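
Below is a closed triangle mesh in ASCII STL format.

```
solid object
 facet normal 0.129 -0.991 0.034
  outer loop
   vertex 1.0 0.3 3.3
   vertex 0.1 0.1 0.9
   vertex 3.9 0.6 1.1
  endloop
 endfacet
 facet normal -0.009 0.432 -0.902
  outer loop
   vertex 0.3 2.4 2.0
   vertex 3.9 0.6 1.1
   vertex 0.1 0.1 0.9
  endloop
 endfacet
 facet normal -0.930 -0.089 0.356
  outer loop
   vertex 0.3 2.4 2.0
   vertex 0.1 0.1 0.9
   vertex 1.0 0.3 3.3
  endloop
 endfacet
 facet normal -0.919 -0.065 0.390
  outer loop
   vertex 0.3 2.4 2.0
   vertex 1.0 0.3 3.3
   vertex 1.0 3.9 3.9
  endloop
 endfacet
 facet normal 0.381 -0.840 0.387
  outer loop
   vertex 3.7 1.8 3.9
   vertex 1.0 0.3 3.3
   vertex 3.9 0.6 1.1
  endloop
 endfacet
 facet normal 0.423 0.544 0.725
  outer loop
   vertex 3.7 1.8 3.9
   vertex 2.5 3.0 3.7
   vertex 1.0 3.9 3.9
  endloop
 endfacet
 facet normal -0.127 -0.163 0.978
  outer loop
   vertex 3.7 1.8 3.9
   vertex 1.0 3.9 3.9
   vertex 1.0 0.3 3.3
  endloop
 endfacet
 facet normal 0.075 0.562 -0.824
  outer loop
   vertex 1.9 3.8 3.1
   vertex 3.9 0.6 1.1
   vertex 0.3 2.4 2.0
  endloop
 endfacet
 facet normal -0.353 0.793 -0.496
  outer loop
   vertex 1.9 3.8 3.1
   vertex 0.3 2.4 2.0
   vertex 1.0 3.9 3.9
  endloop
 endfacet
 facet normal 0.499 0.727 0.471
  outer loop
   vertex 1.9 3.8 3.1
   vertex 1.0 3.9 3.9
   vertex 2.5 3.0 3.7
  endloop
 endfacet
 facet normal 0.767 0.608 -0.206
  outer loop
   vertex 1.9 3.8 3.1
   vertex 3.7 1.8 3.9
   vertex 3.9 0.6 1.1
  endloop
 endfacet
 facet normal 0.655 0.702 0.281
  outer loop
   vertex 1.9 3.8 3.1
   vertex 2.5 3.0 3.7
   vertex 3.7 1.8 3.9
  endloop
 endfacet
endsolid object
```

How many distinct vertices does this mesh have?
8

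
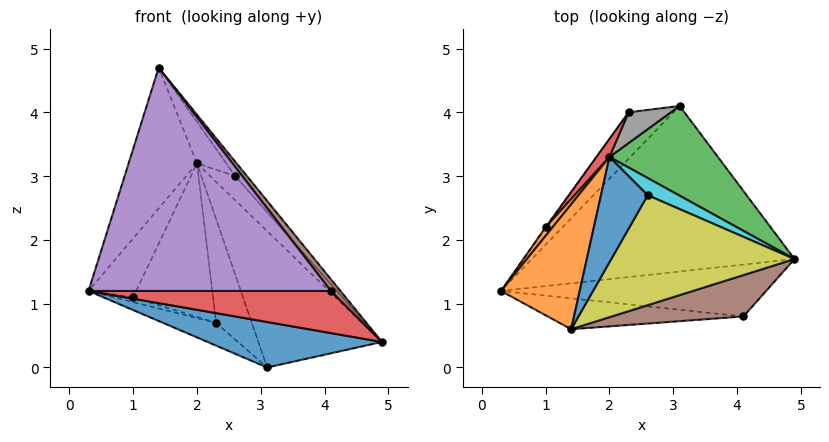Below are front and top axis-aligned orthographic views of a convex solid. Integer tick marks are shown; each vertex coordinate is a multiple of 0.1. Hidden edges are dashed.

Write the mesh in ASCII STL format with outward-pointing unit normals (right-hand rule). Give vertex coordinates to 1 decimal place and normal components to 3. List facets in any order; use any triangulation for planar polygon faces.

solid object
 facet normal -0.138 -0.262 -0.955
  outer loop
   vertex 3.1 4.1 0.0
   vertex 4.9 1.7 0.4
   vertex 0.3 1.2 1.2
  endloop
 endfacet
 facet normal -0.863 0.378 0.336
  outer loop
   vertex 2.0 3.3 3.2
   vertex 0.3 1.2 1.2
   vertex 1.4 0.6 4.7
  endloop
 endfacet
 facet normal 0.704 0.593 0.390
  outer loop
   vertex 2.0 3.3 3.2
   vertex 4.9 1.7 0.4
   vertex 3.1 4.1 0.0
  endloop
 endfacet
 facet normal -0.066 -0.629 -0.774
  outer loop
   vertex 4.1 0.8 1.2
   vertex 0.3 1.2 1.2
   vertex 4.9 1.7 0.4
  endloop
 endfacet
 facet normal -0.104 -0.985 -0.136
  outer loop
   vertex 4.1 0.8 1.2
   vertex 1.4 0.6 4.7
   vertex 0.3 1.2 1.2
  endloop
 endfacet
 facet normal 0.785 -0.168 0.596
  outer loop
   vertex 4.1 0.8 1.2
   vertex 4.9 1.7 0.4
   vertex 1.4 0.6 4.7
  endloop
 endfacet
 facet normal -0.644 0.337 -0.687
  outer loop
   vertex 2.3 4.0 0.7
   vertex 3.1 4.1 0.0
   vertex 0.3 1.2 1.2
  endloop
 endfacet
 facet normal 0.128 0.951 0.282
  outer loop
   vertex 2.3 4.0 0.7
   vertex 2.0 3.3 3.2
   vertex 3.1 4.1 0.0
  endloop
 endfacet
 facet normal 0.762 0.084 0.642
  outer loop
   vertex 2.6 2.7 3.0
   vertex 1.4 0.6 4.7
   vertex 4.9 1.7 0.4
  endloop
 endfacet
 facet normal 0.710 0.574 0.407
  outer loop
   vertex 2.6 2.7 3.0
   vertex 4.9 1.7 0.4
   vertex 2.0 3.3 3.2
  endloop
 endfacet
 facet normal 0.560 0.304 0.771
  outer loop
   vertex 2.6 2.7 3.0
   vertex 2.0 3.3 3.2
   vertex 1.4 0.6 4.7
  endloop
 endfacet
 facet normal -0.812 0.577 0.085
  outer loop
   vertex 1.0 2.2 1.1
   vertex 0.3 1.2 1.2
   vertex 2.0 3.3 3.2
  endloop
 endfacet
 facet normal -0.817 0.557 -0.149
  outer loop
   vertex 1.0 2.2 1.1
   vertex 2.3 4.0 0.7
   vertex 0.3 1.2 1.2
  endloop
 endfacet
 facet normal -0.801 0.594 0.070
  outer loop
   vertex 1.0 2.2 1.1
   vertex 2.0 3.3 3.2
   vertex 2.3 4.0 0.7
  endloop
 endfacet
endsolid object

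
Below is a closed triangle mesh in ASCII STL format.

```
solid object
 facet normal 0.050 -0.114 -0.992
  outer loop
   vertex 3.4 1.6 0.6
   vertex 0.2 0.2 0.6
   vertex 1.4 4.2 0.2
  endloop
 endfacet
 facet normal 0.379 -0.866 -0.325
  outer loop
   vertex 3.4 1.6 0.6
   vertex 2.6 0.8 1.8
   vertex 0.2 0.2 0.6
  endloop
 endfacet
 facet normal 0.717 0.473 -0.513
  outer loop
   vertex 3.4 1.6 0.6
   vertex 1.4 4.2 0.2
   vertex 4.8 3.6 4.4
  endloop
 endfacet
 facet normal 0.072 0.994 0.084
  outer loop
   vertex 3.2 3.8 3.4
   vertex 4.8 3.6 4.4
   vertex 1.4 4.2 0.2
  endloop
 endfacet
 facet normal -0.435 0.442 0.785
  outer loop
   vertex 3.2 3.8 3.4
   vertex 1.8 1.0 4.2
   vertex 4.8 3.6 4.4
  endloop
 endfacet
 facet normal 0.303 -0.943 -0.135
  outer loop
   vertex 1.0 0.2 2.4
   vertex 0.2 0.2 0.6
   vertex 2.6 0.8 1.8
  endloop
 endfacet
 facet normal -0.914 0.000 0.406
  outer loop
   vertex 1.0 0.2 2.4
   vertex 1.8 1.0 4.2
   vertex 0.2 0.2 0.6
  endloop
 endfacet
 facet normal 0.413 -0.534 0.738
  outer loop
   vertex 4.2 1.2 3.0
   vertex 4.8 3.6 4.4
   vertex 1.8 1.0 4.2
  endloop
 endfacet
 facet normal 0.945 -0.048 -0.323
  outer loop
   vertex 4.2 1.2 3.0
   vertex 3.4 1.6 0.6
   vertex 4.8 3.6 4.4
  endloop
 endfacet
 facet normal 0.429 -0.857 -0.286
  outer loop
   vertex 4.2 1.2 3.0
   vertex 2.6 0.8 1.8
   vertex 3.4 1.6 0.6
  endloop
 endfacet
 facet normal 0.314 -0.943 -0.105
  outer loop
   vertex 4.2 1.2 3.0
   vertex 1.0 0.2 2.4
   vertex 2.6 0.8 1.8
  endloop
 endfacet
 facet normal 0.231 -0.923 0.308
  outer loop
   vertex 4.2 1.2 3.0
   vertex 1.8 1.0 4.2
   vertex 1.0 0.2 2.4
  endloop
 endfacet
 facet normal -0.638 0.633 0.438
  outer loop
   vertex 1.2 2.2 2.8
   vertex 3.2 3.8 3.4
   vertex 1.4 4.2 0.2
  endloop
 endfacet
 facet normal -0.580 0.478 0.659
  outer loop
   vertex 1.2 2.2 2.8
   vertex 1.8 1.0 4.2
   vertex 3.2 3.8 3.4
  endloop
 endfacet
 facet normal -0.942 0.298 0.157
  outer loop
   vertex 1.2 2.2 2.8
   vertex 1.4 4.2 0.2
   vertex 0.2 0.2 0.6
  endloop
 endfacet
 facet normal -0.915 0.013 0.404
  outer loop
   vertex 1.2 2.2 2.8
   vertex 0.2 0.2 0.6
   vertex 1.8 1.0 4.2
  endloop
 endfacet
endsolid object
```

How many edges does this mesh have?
24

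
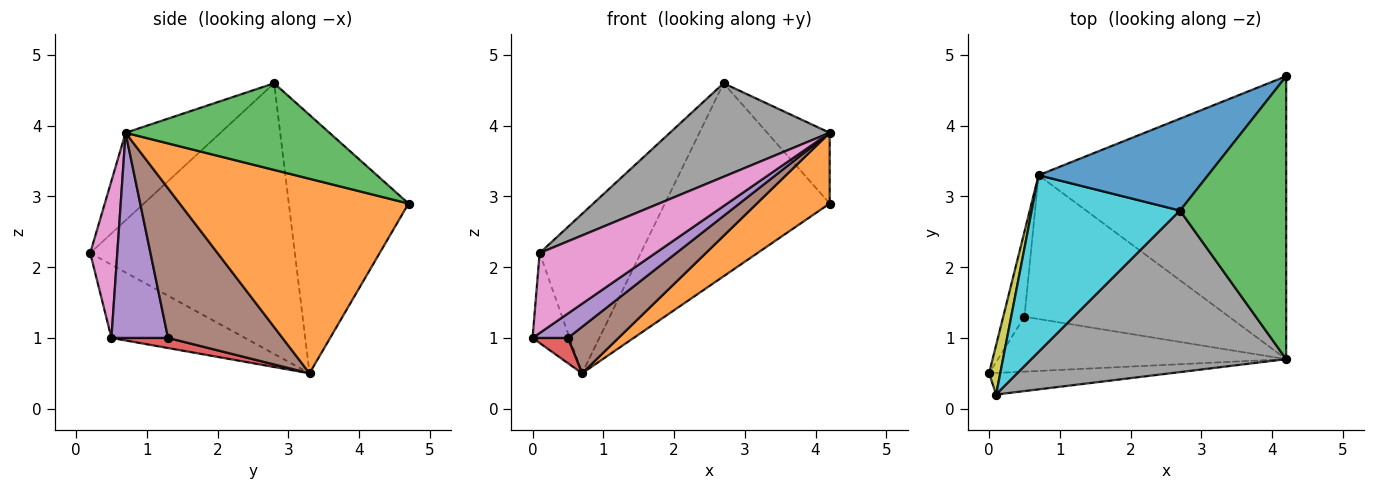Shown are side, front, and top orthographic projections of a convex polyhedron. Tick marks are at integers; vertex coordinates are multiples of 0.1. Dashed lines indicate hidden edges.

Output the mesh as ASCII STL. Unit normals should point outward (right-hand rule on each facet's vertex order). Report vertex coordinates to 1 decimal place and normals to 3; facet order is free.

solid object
 facet normal -0.549 0.755 0.360
  outer loop
   vertex 2.7 2.8 4.6
   vertex 4.2 4.7 2.9
   vertex 0.7 3.3 0.5
  endloop
 endfacet
 facet normal 0.606 -0.193 -0.772
  outer loop
   vertex 4.2 0.7 3.9
   vertex 0.7 3.3 0.5
   vertex 4.2 4.7 2.9
  endloop
 endfacet
 facet normal 0.621 0.190 0.760
  outer loop
   vertex 4.2 0.7 3.9
   vertex 4.2 4.7 2.9
   vertex 2.7 2.8 4.6
  endloop
 endfacet
 facet normal 0.415 -0.260 -0.872
  outer loop
   vertex 0.5 1.3 1.0
   vertex 0.0 0.5 1.0
   vertex 0.7 3.3 0.5
  endloop
 endfacet
 facet normal 0.545 -0.341 -0.766
  outer loop
   vertex 0.5 1.3 1.0
   vertex 4.2 0.7 3.9
   vertex 0.0 0.5 1.0
  endloop
 endfacet
 facet normal 0.571 -0.252 -0.781
  outer loop
   vertex 0.5 1.3 1.0
   vertex 0.7 3.3 0.5
   vertex 4.2 0.7 3.9
  endloop
 endfacet
 facet normal 0.220 -0.942 -0.254
  outer loop
   vertex 0.1 0.2 2.2
   vertex 0.0 0.5 1.0
   vertex 4.2 0.7 3.9
  endloop
 endfacet
 facet normal -0.285 -0.480 0.829
  outer loop
   vertex 0.1 0.2 2.2
   vertex 4.2 0.7 3.9
   vertex 2.7 2.8 4.6
  endloop
 endfacet
 facet normal -0.953 0.264 0.146
  outer loop
   vertex 0.1 0.2 2.2
   vertex 0.7 3.3 0.5
   vertex 0.0 0.5 1.0
  endloop
 endfacet
 facet normal -0.805 0.398 0.441
  outer loop
   vertex 0.1 0.2 2.2
   vertex 2.7 2.8 4.6
   vertex 0.7 3.3 0.5
  endloop
 endfacet
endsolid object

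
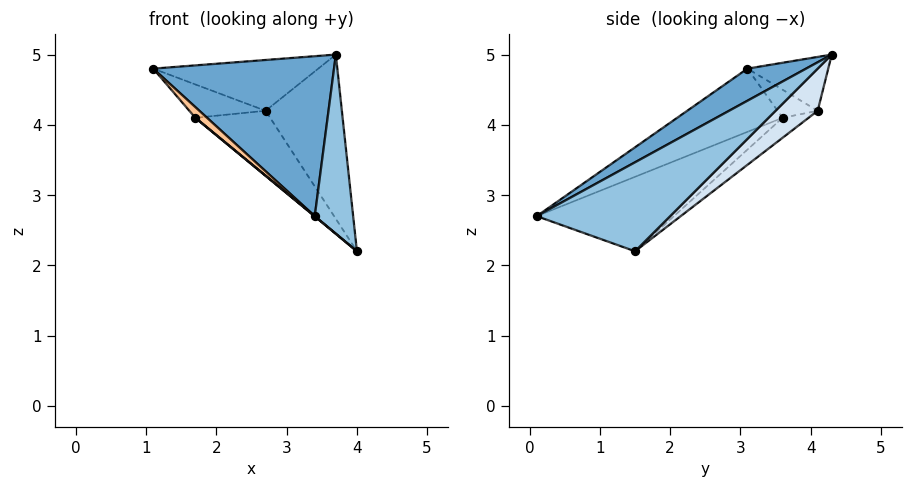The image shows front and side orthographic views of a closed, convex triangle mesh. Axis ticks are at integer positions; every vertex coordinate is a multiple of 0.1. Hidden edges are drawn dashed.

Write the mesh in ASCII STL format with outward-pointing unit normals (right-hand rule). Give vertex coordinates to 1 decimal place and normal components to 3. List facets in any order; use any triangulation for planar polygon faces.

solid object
 facet normal 0.157 -0.483 0.862
  outer loop
   vertex 3.4 0.1 2.7
   vertex 3.7 4.3 5.0
   vertex 1.1 3.1 4.8
  endloop
 endfacet
 facet normal 0.899 -0.258 0.355
  outer loop
   vertex 3.4 0.1 2.7
   vertex 4.0 1.5 2.2
   vertex 3.7 4.3 5.0
  endloop
 endfacet
 facet normal -0.418 0.854 0.309
  outer loop
   vertex 2.7 4.1 4.2
   vertex 1.1 3.1 4.8
   vertex 3.7 4.3 5.0
  endloop
 endfacet
 facet normal 0.373 0.676 -0.636
  outer loop
   vertex 2.7 4.1 4.2
   vertex 3.7 4.3 5.0
   vertex 4.0 1.5 2.2
  endloop
 endfacet
 facet normal -0.454 0.862 0.227
  outer loop
   vertex 1.7 3.6 4.1
   vertex 1.1 3.1 4.8
   vertex 2.7 4.1 4.2
  endloop
 endfacet
 facet normal -0.187 0.538 -0.822
  outer loop
   vertex 1.7 3.6 4.1
   vertex 2.7 4.1 4.2
   vertex 4.0 1.5 2.2
  endloop
 endfacet
 facet normal -0.728 -0.081 -0.681
  outer loop
   vertex 1.7 3.6 4.1
   vertex 3.4 0.1 2.7
   vertex 1.1 3.1 4.8
  endloop
 endfacet
 facet normal -0.638 -0.002 -0.770
  outer loop
   vertex 1.7 3.6 4.1
   vertex 4.0 1.5 2.2
   vertex 3.4 0.1 2.7
  endloop
 endfacet
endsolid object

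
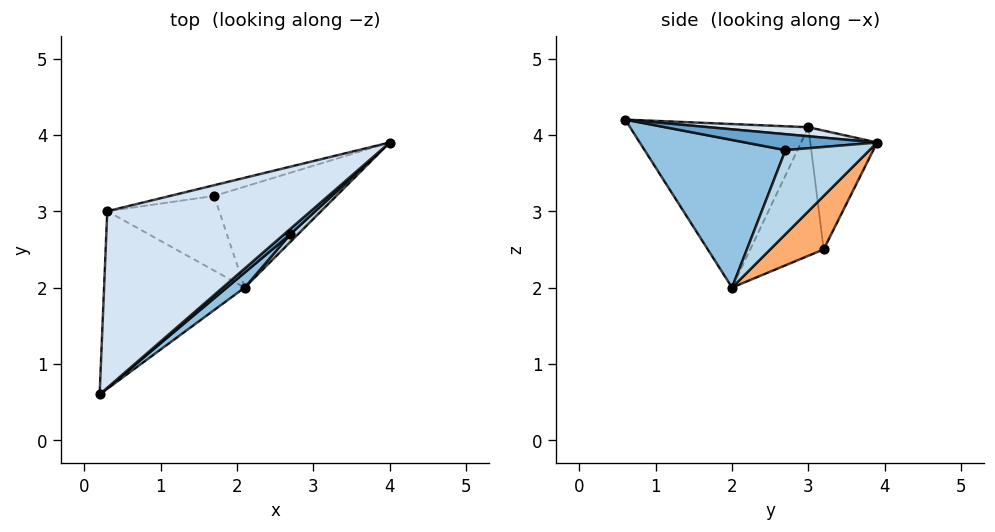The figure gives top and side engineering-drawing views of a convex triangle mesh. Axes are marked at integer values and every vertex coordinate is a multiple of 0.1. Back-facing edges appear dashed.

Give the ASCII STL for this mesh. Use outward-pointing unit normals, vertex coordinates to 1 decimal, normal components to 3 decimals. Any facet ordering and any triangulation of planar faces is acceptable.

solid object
 facet normal 0.646 -0.721 0.253
  outer loop
   vertex 2.7 2.7 3.8
   vertex 4.0 3.9 3.9
   vertex 0.2 0.6 4.2
  endloop
 endfacet
 facet normal 0.649 -0.757 0.078
  outer loop
   vertex 2.7 2.7 3.8
   vertex 0.2 0.6 4.2
   vertex 2.1 2.0 2.0
  endloop
 endfacet
 facet normal 0.674 -0.736 0.061
  outer loop
   vertex 2.7 2.7 3.8
   vertex 2.1 2.0 2.0
   vertex 4.0 3.9 3.9
  endloop
 endfacet
 facet normal 0.044 0.040 0.998
  outer loop
   vertex 0.3 3.0 4.1
   vertex 0.2 0.6 4.2
   vertex 4.0 3.9 3.9
  endloop
 endfacet
 facet normal -0.758 0.004 -0.652
  outer loop
   vertex 0.3 3.0 4.1
   vertex 2.1 2.0 2.0
   vertex 0.2 0.6 4.2
  endloop
 endfacet
 facet normal 0.356 0.458 -0.814
  outer loop
   vertex 1.7 3.2 2.5
   vertex 4.0 3.9 3.9
   vertex 2.1 2.0 2.0
  endloop
 endfacet
 facet normal -0.240 0.967 -0.089
  outer loop
   vertex 1.7 3.2 2.5
   vertex 0.3 3.0 4.1
   vertex 4.0 3.9 3.9
  endloop
 endfacet
 facet normal -0.754 0.022 -0.657
  outer loop
   vertex 1.7 3.2 2.5
   vertex 2.1 2.0 2.0
   vertex 0.3 3.0 4.1
  endloop
 endfacet
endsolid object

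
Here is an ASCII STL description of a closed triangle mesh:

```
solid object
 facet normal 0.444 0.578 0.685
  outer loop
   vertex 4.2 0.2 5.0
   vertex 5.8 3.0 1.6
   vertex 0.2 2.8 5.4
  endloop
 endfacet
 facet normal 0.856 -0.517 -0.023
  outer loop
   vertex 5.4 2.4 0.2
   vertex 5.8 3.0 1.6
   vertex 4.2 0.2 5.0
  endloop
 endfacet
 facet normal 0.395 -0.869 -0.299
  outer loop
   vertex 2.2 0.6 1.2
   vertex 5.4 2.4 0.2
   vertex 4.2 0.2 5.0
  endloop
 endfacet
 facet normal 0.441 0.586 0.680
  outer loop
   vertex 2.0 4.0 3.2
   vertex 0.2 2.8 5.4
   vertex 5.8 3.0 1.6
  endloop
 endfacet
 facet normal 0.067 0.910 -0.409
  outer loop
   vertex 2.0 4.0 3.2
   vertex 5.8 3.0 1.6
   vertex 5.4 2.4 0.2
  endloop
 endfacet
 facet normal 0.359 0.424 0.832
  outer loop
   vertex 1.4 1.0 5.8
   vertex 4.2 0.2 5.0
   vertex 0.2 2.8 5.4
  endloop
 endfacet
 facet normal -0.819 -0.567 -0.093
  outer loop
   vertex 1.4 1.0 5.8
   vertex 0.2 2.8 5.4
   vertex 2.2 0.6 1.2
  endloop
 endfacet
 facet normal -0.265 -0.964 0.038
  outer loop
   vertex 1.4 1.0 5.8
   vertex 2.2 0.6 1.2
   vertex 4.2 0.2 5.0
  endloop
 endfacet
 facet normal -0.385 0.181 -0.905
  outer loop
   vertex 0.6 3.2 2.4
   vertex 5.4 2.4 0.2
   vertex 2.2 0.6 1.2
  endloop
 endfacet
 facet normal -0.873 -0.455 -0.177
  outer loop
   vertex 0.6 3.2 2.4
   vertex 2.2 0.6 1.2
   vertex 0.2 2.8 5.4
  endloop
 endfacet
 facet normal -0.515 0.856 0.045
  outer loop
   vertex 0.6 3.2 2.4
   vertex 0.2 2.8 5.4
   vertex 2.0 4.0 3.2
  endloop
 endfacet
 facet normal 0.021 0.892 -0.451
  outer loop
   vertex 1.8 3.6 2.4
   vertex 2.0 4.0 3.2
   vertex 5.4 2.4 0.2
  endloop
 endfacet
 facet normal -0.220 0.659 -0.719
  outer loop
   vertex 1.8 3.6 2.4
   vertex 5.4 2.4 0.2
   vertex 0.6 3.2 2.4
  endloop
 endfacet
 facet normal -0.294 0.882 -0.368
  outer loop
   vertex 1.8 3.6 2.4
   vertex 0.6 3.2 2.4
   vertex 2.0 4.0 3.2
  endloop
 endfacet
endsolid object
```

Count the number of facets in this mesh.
14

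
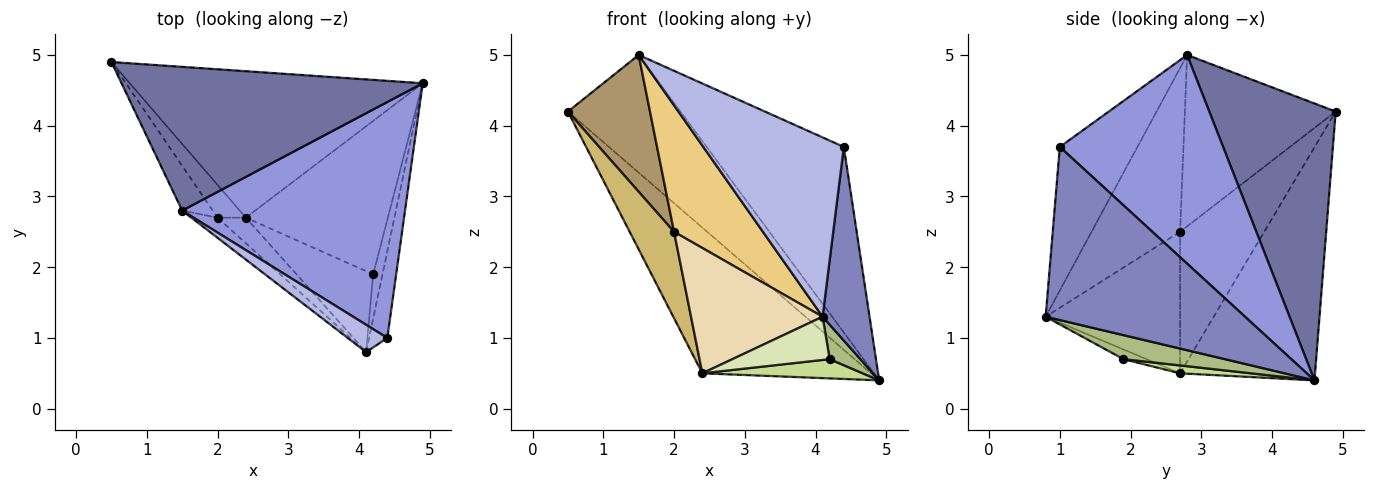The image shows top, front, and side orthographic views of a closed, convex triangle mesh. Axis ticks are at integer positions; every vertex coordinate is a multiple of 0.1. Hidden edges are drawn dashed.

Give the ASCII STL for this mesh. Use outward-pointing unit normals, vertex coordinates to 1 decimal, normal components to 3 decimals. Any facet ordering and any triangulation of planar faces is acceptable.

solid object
 facet normal 0.580 0.516 0.630
  outer loop
   vertex 1.5 2.8 5.0
   vertex 4.9 4.6 0.4
   vertex 0.5 4.9 4.2
  endloop
 endfacet
 facet normal 0.968 -0.228 -0.102
  outer loop
   vertex 4.4 1.0 3.7
   vertex 4.1 0.8 1.3
   vertex 4.9 4.6 0.4
  endloop
 endfacet
 facet normal 0.593 0.498 0.633
  outer loop
   vertex 4.4 1.0 3.7
   vertex 4.9 4.6 0.4
   vertex 1.5 2.8 5.0
  endloop
 endfacet
 facet normal -0.479 -0.868 0.132
  outer loop
   vertex 4.4 1.0 3.7
   vertex 1.5 2.8 5.0
   vertex 4.1 0.8 1.3
  endloop
 endfacet
 facet normal -0.491 0.614 -0.618
  outer loop
   vertex 2.4 2.7 0.5
   vertex 0.5 4.9 4.2
   vertex 4.9 4.6 0.4
  endloop
 endfacet
 facet normal 0.897 -0.271 -0.348
  outer loop
   vertex 4.2 1.9 0.7
   vertex 4.9 4.6 0.4
   vertex 4.1 0.8 1.3
  endloop
 endfacet
 facet normal 0.055 -0.124 -0.991
  outer loop
   vertex 4.2 1.9 0.7
   vertex 2.4 2.7 0.5
   vertex 4.9 4.6 0.4
  endloop
 endfacet
 facet normal -0.111 -0.468 -0.877
  outer loop
   vertex 4.2 1.9 0.7
   vertex 4.1 0.8 1.3
   vertex 2.4 2.7 0.5
  endloop
 endfacet
 facet normal -0.868 -0.472 -0.155
  outer loop
   vertex 2.0 2.7 2.5
   vertex 1.5 2.8 5.0
   vertex 0.5 4.9 4.2
  endloop
 endfacet
 facet normal -0.871 -0.459 -0.174
  outer loop
   vertex 2.0 2.7 2.5
   vertex 0.5 4.9 4.2
   vertex 2.4 2.7 0.5
  endloop
 endfacet
 facet normal -0.701 -0.704 -0.112
  outer loop
   vertex 2.0 2.7 2.5
   vertex 4.1 0.8 1.3
   vertex 1.5 2.8 5.0
  endloop
 endfacet
 facet normal -0.707 -0.693 -0.141
  outer loop
   vertex 2.0 2.7 2.5
   vertex 2.4 2.7 0.5
   vertex 4.1 0.8 1.3
  endloop
 endfacet
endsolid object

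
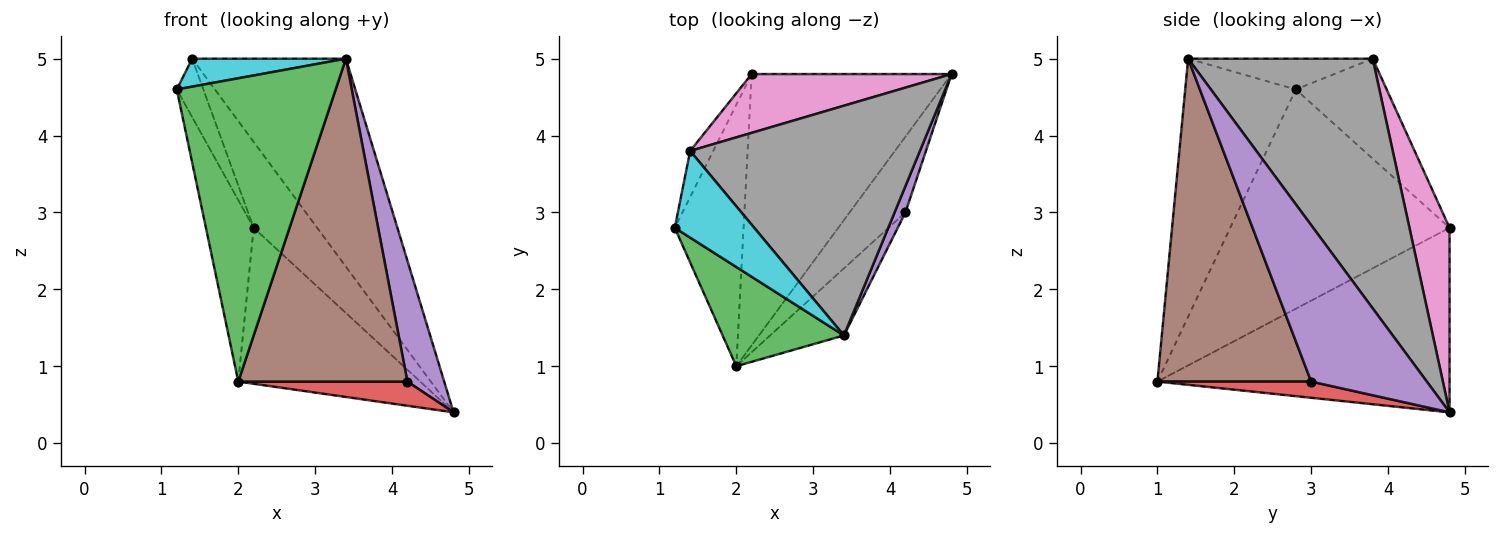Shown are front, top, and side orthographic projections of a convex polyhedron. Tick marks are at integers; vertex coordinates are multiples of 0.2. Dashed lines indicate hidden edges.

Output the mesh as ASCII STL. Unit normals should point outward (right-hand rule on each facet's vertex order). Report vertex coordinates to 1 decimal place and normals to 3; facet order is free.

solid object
 facet normal -0.934 0.203 -0.293
  outer loop
   vertex 2.2 4.8 2.8
   vertex 2.0 1.0 0.8
   vertex 1.2 2.8 4.6
  endloop
 endfacet
 facet normal -0.625 0.389 -0.677
  outer loop
   vertex 2.2 4.8 2.8
   vertex 4.8 4.8 0.4
   vertex 2.0 1.0 0.8
  endloop
 endfacet
 facet normal -0.552 -0.793 0.259
  outer loop
   vertex 3.4 1.4 5.0
   vertex 1.2 2.8 4.6
   vertex 2.0 1.0 0.8
  endloop
 endfacet
 facet normal 0.266 -0.293 -0.918
  outer loop
   vertex 4.2 3.0 0.8
   vertex 2.0 1.0 0.8
   vertex 4.8 4.8 0.4
  endloop
 endfacet
 facet normal 0.951 -0.302 0.066
  outer loop
   vertex 4.2 3.0 0.8
   vertex 4.8 4.8 0.4
   vertex 3.4 1.4 5.0
  endloop
 endfacet
 facet normal 0.665 -0.731 -0.152
  outer loop
   vertex 4.2 3.0 0.8
   vertex 3.4 1.4 5.0
   vertex 2.0 1.0 0.8
  endloop
 endfacet
 facet normal 0.462 0.732 0.501
  outer loop
   vertex 1.4 3.8 5.0
   vertex 4.8 4.8 0.4
   vertex 2.2 4.8 2.8
  endloop
 endfacet
 facet normal 0.627 0.523 0.577
  outer loop
   vertex 1.4 3.8 5.0
   vertex 3.4 1.4 5.0
   vertex 4.8 4.8 0.4
  endloop
 endfacet
 facet normal -0.937 0.274 -0.216
  outer loop
   vertex 1.4 3.8 5.0
   vertex 2.2 4.8 2.8
   vertex 1.2 2.8 4.6
  endloop
 endfacet
 facet normal -0.346 -0.288 0.893
  outer loop
   vertex 1.4 3.8 5.0
   vertex 1.2 2.8 4.6
   vertex 3.4 1.4 5.0
  endloop
 endfacet
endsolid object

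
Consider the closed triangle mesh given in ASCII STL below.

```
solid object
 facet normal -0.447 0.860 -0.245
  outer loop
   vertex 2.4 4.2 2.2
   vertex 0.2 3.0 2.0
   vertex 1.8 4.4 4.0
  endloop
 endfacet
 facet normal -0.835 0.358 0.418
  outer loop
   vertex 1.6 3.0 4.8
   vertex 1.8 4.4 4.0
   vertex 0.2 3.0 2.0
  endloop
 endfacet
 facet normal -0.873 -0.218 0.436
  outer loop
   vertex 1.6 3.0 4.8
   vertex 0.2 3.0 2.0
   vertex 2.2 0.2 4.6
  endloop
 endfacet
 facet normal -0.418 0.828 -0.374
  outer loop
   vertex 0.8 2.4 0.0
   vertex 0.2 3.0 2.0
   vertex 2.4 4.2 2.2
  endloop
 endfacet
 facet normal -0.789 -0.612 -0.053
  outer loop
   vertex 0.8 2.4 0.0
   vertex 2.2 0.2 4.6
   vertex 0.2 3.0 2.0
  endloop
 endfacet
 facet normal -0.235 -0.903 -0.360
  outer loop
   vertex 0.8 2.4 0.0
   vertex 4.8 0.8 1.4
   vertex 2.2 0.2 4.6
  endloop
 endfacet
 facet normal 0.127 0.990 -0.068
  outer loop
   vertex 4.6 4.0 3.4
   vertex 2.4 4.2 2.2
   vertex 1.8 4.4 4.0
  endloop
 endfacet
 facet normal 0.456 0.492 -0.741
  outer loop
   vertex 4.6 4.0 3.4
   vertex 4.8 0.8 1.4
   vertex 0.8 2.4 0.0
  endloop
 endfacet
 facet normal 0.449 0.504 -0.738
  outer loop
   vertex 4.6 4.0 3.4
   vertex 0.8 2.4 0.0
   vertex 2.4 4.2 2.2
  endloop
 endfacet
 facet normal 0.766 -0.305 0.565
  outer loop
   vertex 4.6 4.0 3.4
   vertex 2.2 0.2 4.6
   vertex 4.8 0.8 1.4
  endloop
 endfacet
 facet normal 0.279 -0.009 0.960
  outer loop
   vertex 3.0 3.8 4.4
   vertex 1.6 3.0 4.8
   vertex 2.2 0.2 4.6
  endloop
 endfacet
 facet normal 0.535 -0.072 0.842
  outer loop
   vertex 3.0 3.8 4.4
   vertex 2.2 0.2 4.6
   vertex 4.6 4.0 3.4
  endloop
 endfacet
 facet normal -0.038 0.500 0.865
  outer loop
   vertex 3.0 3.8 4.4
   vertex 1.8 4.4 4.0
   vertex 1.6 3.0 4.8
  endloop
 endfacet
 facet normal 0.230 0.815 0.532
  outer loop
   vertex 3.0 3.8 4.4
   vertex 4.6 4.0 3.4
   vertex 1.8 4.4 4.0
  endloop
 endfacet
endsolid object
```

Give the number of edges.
21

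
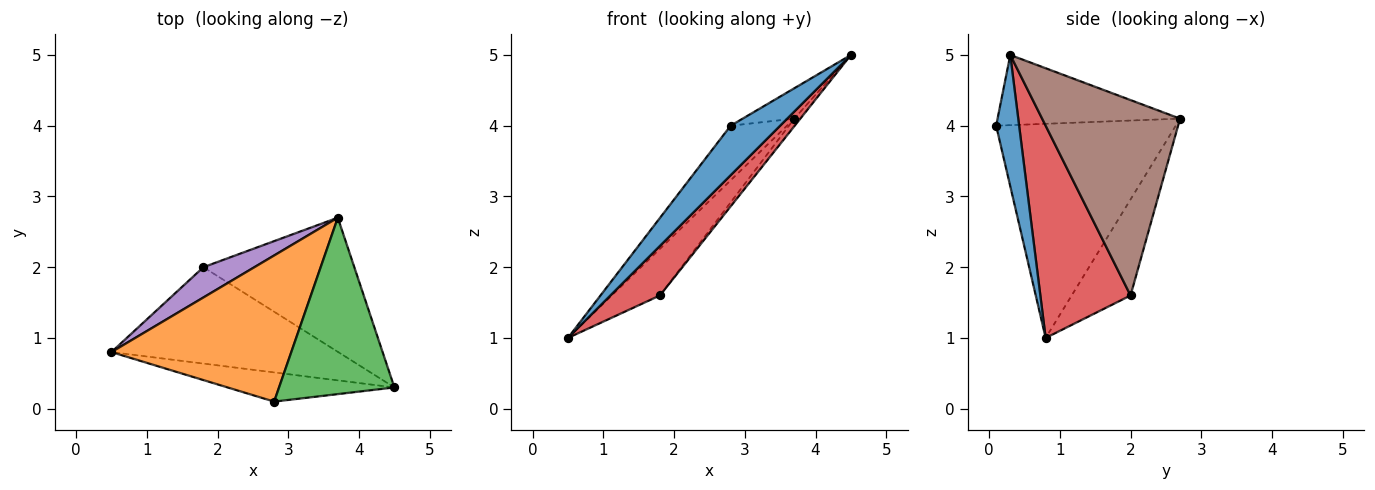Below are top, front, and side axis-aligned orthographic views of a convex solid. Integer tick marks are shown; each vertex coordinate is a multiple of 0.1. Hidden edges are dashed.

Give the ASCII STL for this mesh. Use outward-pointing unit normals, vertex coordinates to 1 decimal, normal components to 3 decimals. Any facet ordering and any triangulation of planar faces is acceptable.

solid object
 facet normal 0.371 -0.800 -0.471
  outer loop
   vertex 2.8 0.1 4.0
   vertex 0.5 0.8 1.0
   vertex 4.5 0.3 5.0
  endloop
 endfacet
 facet normal -0.745 0.234 0.625
  outer loop
   vertex 2.8 0.1 4.0
   vertex 3.7 2.7 4.1
   vertex 0.5 0.8 1.0
  endloop
 endfacet
 facet normal -0.514 0.146 0.845
  outer loop
   vertex 2.8 0.1 4.0
   vertex 4.5 0.3 5.0
   vertex 3.7 2.7 4.1
  endloop
 endfacet
 facet normal 0.640 -0.351 -0.684
  outer loop
   vertex 1.8 2.0 1.6
   vertex 4.5 0.3 5.0
   vertex 0.5 0.8 1.0
  endloop
 endfacet
 facet normal -0.716 0.586 0.380
  outer loop
   vertex 1.8 2.0 1.6
   vertex 0.5 0.8 1.0
   vertex 3.7 2.7 4.1
  endloop
 endfacet
 facet normal 0.791 0.035 -0.611
  outer loop
   vertex 1.8 2.0 1.6
   vertex 3.7 2.7 4.1
   vertex 4.5 0.3 5.0
  endloop
 endfacet
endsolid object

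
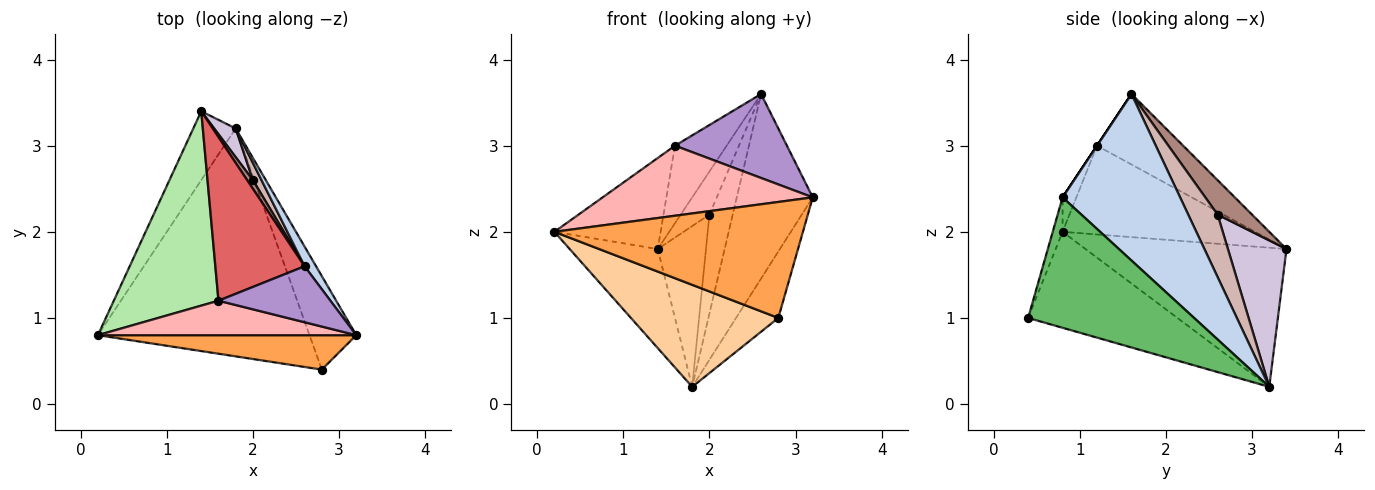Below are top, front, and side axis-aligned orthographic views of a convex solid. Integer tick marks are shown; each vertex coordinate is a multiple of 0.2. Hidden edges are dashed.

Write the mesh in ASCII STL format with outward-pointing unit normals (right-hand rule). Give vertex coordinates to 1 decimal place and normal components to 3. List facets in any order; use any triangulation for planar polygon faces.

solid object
 facet normal -0.882 0.387 -0.269
  outer loop
   vertex 1.8 3.2 0.2
   vertex 0.2 0.8 2.0
   vertex 1.4 3.4 1.8
  endloop
 endfacet
 facet normal 0.838 0.542 0.058
  outer loop
   vertex 2.6 1.6 3.6
   vertex 3.2 0.8 2.4
   vertex 1.8 3.2 0.2
  endloop
 endfacet
 facet normal -0.038 -0.958 0.285
  outer loop
   vertex 2.8 0.4 1.0
   vertex 3.2 0.8 2.4
   vertex 0.2 0.8 2.0
  endloop
 endfacet
 facet normal -0.382 -0.378 -0.843
  outer loop
   vertex 2.8 0.4 1.0
   vertex 0.2 0.8 2.0
   vertex 1.8 3.2 0.2
  endloop
 endfacet
 facet normal 0.915 0.233 -0.328
  outer loop
   vertex 2.8 0.4 1.0
   vertex 1.8 3.2 0.2
   vertex 3.2 0.8 2.4
  endloop
 endfacet
 facet normal -0.609 0.336 0.718
  outer loop
   vertex 1.6 1.2 3.0
   vertex 1.4 3.4 1.8
   vertex 0.2 0.8 2.0
  endloop
 endfacet
 facet normal -0.581 0.348 0.736
  outer loop
   vertex 1.6 1.2 3.0
   vertex 2.6 1.6 3.6
   vertex 1.4 3.4 1.8
  endloop
 endfacet
 facet normal -0.059 -0.896 0.441
  outer loop
   vertex 1.6 1.2 3.0
   vertex 0.2 0.8 2.0
   vertex 3.2 0.8 2.4
  endloop
 endfacet
 facet normal 0.000 -0.832 0.555
  outer loop
   vertex 1.6 1.2 3.0
   vertex 3.2 0.8 2.4
   vertex 2.6 1.6 3.6
  endloop
 endfacet
 facet normal 0.767 0.632 0.113
  outer loop
   vertex 2.0 2.6 2.2
   vertex 1.8 3.2 0.2
   vertex 1.4 3.4 1.8
  endloop
 endfacet
 facet normal 0.762 0.635 0.127
  outer loop
   vertex 2.0 2.6 2.2
   vertex 1.4 3.4 1.8
   vertex 2.6 1.6 3.6
  endloop
 endfacet
 facet normal 0.779 0.618 0.107
  outer loop
   vertex 2.0 2.6 2.2
   vertex 2.6 1.6 3.6
   vertex 1.8 3.2 0.2
  endloop
 endfacet
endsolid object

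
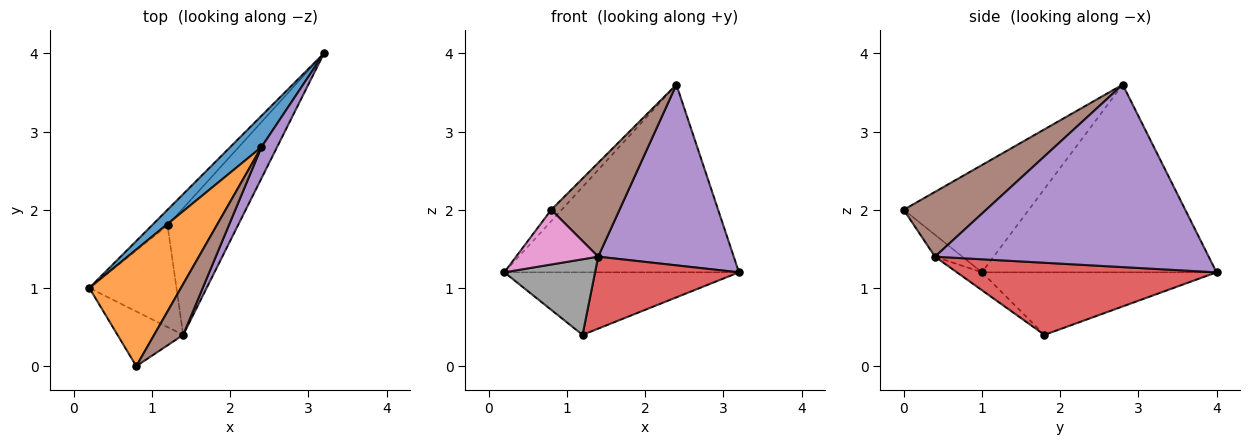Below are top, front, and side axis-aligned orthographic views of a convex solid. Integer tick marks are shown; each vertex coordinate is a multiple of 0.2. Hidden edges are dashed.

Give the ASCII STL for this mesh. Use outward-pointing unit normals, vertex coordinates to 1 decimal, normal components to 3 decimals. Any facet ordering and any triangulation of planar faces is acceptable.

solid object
 facet normal -0.702 0.702 0.117
  outer loop
   vertex 2.4 2.8 3.6
   vertex 3.2 4.0 1.2
   vertex 0.2 1.0 1.2
  endloop
 endfacet
 facet normal -0.759 0.063 0.648
  outer loop
   vertex 2.4 2.8 3.6
   vertex 0.2 1.0 1.2
   vertex 0.8 0.0 2.0
  endloop
 endfacet
 facet normal -0.696 0.696 -0.174
  outer loop
   vertex 1.2 1.8 0.4
   vertex 0.2 1.0 1.2
   vertex 3.2 4.0 1.2
  endloop
 endfacet
 facet normal 0.665 -0.369 -0.649
  outer loop
   vertex 1.4 0.4 1.4
   vertex 1.2 1.8 0.4
   vertex 3.2 4.0 1.2
  endloop
 endfacet
 facet normal 0.893 -0.442 0.077
  outer loop
   vertex 1.4 0.4 1.4
   vertex 3.2 4.0 1.2
   vertex 2.4 2.8 3.6
  endloop
 endfacet
 facet normal 0.728 -0.603 0.326
  outer loop
   vertex 1.4 0.4 1.4
   vertex 2.4 2.8 3.6
   vertex 0.8 0.0 2.0
  endloop
 endfacet
 facet normal -0.229 -0.688 -0.688
  outer loop
   vertex 1.4 0.4 1.4
   vertex 0.8 0.0 2.0
   vertex 0.2 1.0 1.2
  endloop
 endfacet
 facet normal -0.162 -0.589 -0.792
  outer loop
   vertex 1.4 0.4 1.4
   vertex 0.2 1.0 1.2
   vertex 1.2 1.8 0.4
  endloop
 endfacet
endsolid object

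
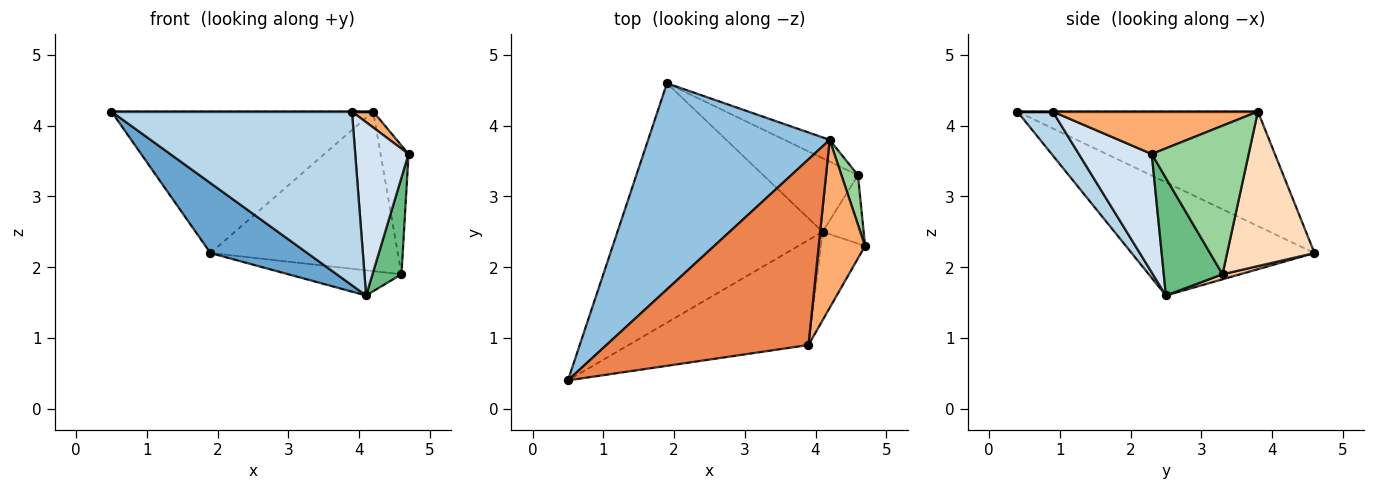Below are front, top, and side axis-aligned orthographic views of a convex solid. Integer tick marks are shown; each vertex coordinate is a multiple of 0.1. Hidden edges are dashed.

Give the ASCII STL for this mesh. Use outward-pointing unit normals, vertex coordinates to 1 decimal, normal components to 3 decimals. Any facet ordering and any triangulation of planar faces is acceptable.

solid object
 facet normal -0.468 -0.248 -0.848
  outer loop
   vertex 4.1 2.5 1.6
   vertex 0.5 0.4 4.2
   vertex 1.9 4.6 2.2
  endloop
 endfacet
 facet normal -0.461 0.502 0.731
  outer loop
   vertex 4.2 3.8 4.2
   vertex 1.9 4.6 2.2
   vertex 0.5 0.4 4.2
  endloop
 endfacet
 facet normal 0.125 -0.849 -0.513
  outer loop
   vertex 3.9 0.9 4.2
   vertex 0.5 0.4 4.2
   vertex 4.1 2.5 1.6
  endloop
 endfacet
 facet normal 0.773 -0.565 -0.288
  outer loop
   vertex 3.9 0.9 4.2
   vertex 4.1 2.5 1.6
   vertex 4.7 2.3 3.6
  endloop
 endfacet
 facet normal 0.000 0.000 1.000
  outer loop
   vertex 3.9 0.9 4.2
   vertex 4.2 3.8 4.2
   vertex 0.5 0.4 4.2
  endloop
 endfacet
 facet normal 0.674 -0.070 0.736
  outer loop
   vertex 3.9 0.9 4.2
   vertex 4.7 2.3 3.6
   vertex 4.2 3.8 4.2
  endloop
 endfacet
 facet normal 0.050 0.323 -0.945
  outer loop
   vertex 4.6 3.3 1.9
   vertex 4.1 2.5 1.6
   vertex 1.9 4.6 2.2
  endloop
 endfacet
 facet normal 0.419 0.899 -0.123
  outer loop
   vertex 4.6 3.3 1.9
   vertex 1.9 4.6 2.2
   vertex 4.2 3.8 4.2
  endloop
 endfacet
 facet normal 0.856 -0.423 -0.299
  outer loop
   vertex 4.6 3.3 1.9
   vertex 4.7 2.3 3.6
   vertex 4.1 2.5 1.6
  endloop
 endfacet
 facet normal 0.955 0.276 0.106
  outer loop
   vertex 4.6 3.3 1.9
   vertex 4.2 3.8 4.2
   vertex 4.7 2.3 3.6
  endloop
 endfacet
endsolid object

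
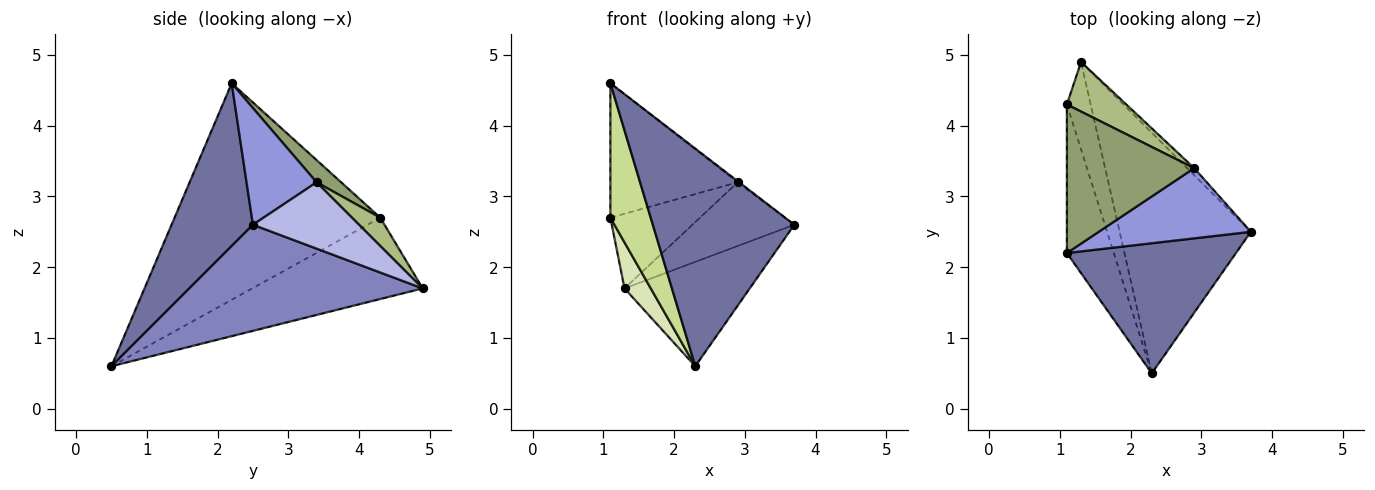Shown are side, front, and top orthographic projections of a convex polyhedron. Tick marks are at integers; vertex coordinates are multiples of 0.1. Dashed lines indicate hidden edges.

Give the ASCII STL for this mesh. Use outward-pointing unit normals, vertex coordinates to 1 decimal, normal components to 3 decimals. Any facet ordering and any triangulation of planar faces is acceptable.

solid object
 facet normal 0.443 -0.770 0.460
  outer loop
   vertex 2.3 0.5 0.6
   vertex 3.7 2.5 2.6
   vertex 1.1 2.2 4.6
  endloop
 endfacet
 facet normal 0.596 0.320 -0.737
  outer loop
   vertex 2.3 0.5 0.6
   vertex 1.3 4.9 1.7
   vertex 3.7 2.5 2.6
  endloop
 endfacet
 facet normal 0.609 0.012 0.793
  outer loop
   vertex 2.9 3.4 3.2
   vertex 1.1 2.2 4.6
   vertex 3.7 2.5 2.6
  endloop
 endfacet
 facet normal 0.719 0.690 -0.077
  outer loop
   vertex 2.9 3.4 3.2
   vertex 3.7 2.5 2.6
   vertex 1.3 4.9 1.7
  endloop
 endfacet
 facet normal 0.128 0.665 0.735
  outer loop
   vertex 1.1 4.3 2.7
   vertex 1.1 2.2 4.6
   vertex 2.9 3.4 3.2
  endloop
 endfacet
 facet normal 0.255 0.806 0.534
  outer loop
   vertex 1.1 4.3 2.7
   vertex 2.9 3.4 3.2
   vertex 1.3 4.9 1.7
  endloop
 endfacet
 facet normal -0.960 -0.188 -0.208
  outer loop
   vertex 1.1 4.3 2.7
   vertex 2.3 0.5 0.6
   vertex 1.1 2.2 4.6
  endloop
 endfacet
 facet normal -0.949 -0.146 -0.278
  outer loop
   vertex 1.1 4.3 2.7
   vertex 1.3 4.9 1.7
   vertex 2.3 0.5 0.6
  endloop
 endfacet
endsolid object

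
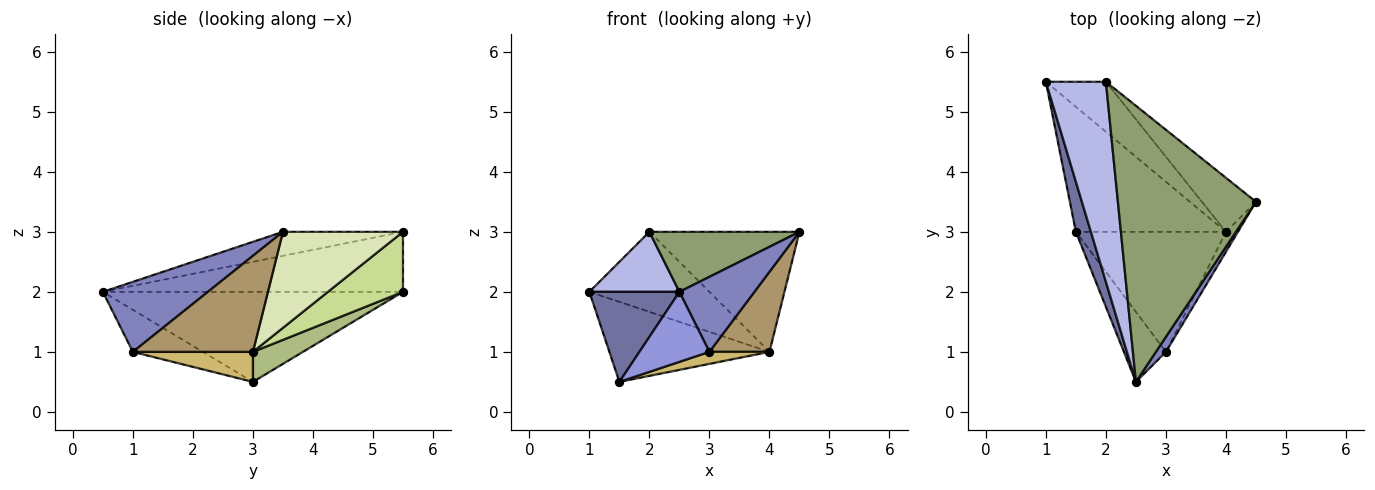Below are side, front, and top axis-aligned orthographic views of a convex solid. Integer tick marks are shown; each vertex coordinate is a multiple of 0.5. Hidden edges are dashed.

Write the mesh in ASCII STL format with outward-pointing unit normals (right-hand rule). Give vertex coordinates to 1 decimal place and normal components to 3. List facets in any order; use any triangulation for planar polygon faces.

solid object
 facet normal -0.946 -0.284 0.158
  outer loop
   vertex 1.5 3.0 0.5
   vertex 2.5 0.5 2.0
   vertex 1.0 5.5 2.0
  endloop
 endfacet
 facet normal 0.808 -0.577 0.115
  outer loop
   vertex 3.0 1.0 1.0
   vertex 4.5 3.5 3.0
   vertex 2.5 0.5 2.0
  endloop
 endfacet
 facet normal -0.577 -0.577 -0.577
  outer loop
   vertex 3.0 1.0 1.0
   vertex 2.5 0.5 2.0
   vertex 1.5 3.0 0.5
  endloop
 endfacet
 facet normal -0.692 -0.208 0.692
  outer loop
   vertex 2.0 5.5 3.0
   vertex 1.0 5.5 2.0
   vertex 2.5 0.5 2.0
  endloop
 endfacet
 facet normal -0.168 -0.209 0.963
  outer loop
   vertex 2.0 5.5 3.0
   vertex 2.5 0.5 2.0
   vertex 4.5 3.5 3.0
  endloop
 endfacet
 facet normal 0.166 0.532 -0.831
  outer loop
   vertex 4.0 3.0 1.0
   vertex 1.5 3.0 0.5
   vertex 1.0 5.5 2.0
  endloop
 endfacet
 facet normal 0.468 0.749 -0.468
  outer loop
   vertex 4.0 3.0 1.0
   vertex 1.0 5.5 2.0
   vertex 2.0 5.5 3.0
  endloop
 endfacet
 facet normal 0.589 0.737 -0.332
  outer loop
   vertex 4.0 3.0 1.0
   vertex 2.0 5.5 3.0
   vertex 4.5 3.5 3.0
  endloop
 endfacet
 facet normal 0.889 -0.444 -0.111
  outer loop
   vertex 4.0 3.0 1.0
   vertex 4.5 3.5 3.0
   vertex 3.0 1.0 1.0
  endloop
 endfacet
 facet normal 0.195 -0.098 -0.976
  outer loop
   vertex 4.0 3.0 1.0
   vertex 3.0 1.0 1.0
   vertex 1.5 3.0 0.5
  endloop
 endfacet
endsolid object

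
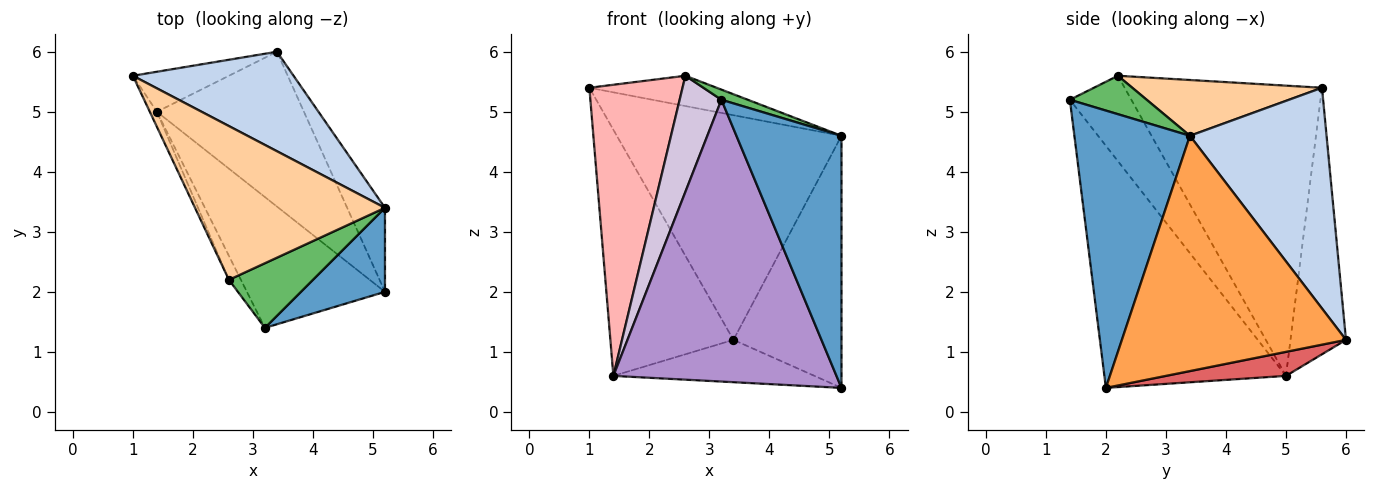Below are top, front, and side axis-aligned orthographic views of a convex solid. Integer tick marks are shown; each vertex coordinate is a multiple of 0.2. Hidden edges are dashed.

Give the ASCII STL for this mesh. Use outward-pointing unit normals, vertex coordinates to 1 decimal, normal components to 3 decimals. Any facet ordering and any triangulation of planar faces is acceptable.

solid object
 facet normal 0.722 -0.656 0.219
  outer loop
   vertex 5.2 2.0 0.4
   vertex 5.2 3.4 4.6
   vertex 3.2 1.4 5.2
  endloop
 endfacet
 facet normal 0.486 0.799 0.354
  outer loop
   vertex 3.4 6.0 1.2
   vertex 1.0 5.6 5.4
   vertex 5.2 3.4 4.6
  endloop
 endfacet
 facet normal 0.891 0.430 -0.143
  outer loop
   vertex 3.4 6.0 1.2
   vertex 5.2 3.4 4.6
   vertex 5.2 2.0 0.4
  endloop
 endfacet
 facet normal 0.277 0.186 0.943
  outer loop
   vertex 2.6 2.2 5.6
   vertex 5.2 3.4 4.6
   vertex 1.0 5.6 5.4
  endloop
 endfacet
 facet normal 0.412 -0.141 0.900
  outer loop
   vertex 2.6 2.2 5.6
   vertex 3.2 1.4 5.2
   vertex 5.2 3.4 4.6
  endloop
 endfacet
 facet normal -0.407 0.902 -0.147
  outer loop
   vertex 1.4 5.0 0.6
   vertex 1.0 5.6 5.4
   vertex 3.4 6.0 1.2
  endloop
 endfacet
 facet normal 0.156 0.261 -0.953
  outer loop
   vertex 1.4 5.0 0.6
   vertex 3.4 6.0 1.2
   vertex 5.2 2.0 0.4
  endloop
 endfacet
 facet normal -0.904 -0.427 -0.022
  outer loop
   vertex 1.4 5.0 0.6
   vertex 2.6 2.2 5.6
   vertex 1.0 5.6 5.4
  endloop
 endfacet
 facet normal -0.594 -0.730 -0.339
  outer loop
   vertex 1.4 5.0 0.6
   vertex 5.2 2.0 0.4
   vertex 3.2 1.4 5.2
  endloop
 endfacet
 facet normal -0.822 -0.558 -0.116
  outer loop
   vertex 1.4 5.0 0.6
   vertex 3.2 1.4 5.2
   vertex 2.6 2.2 5.6
  endloop
 endfacet
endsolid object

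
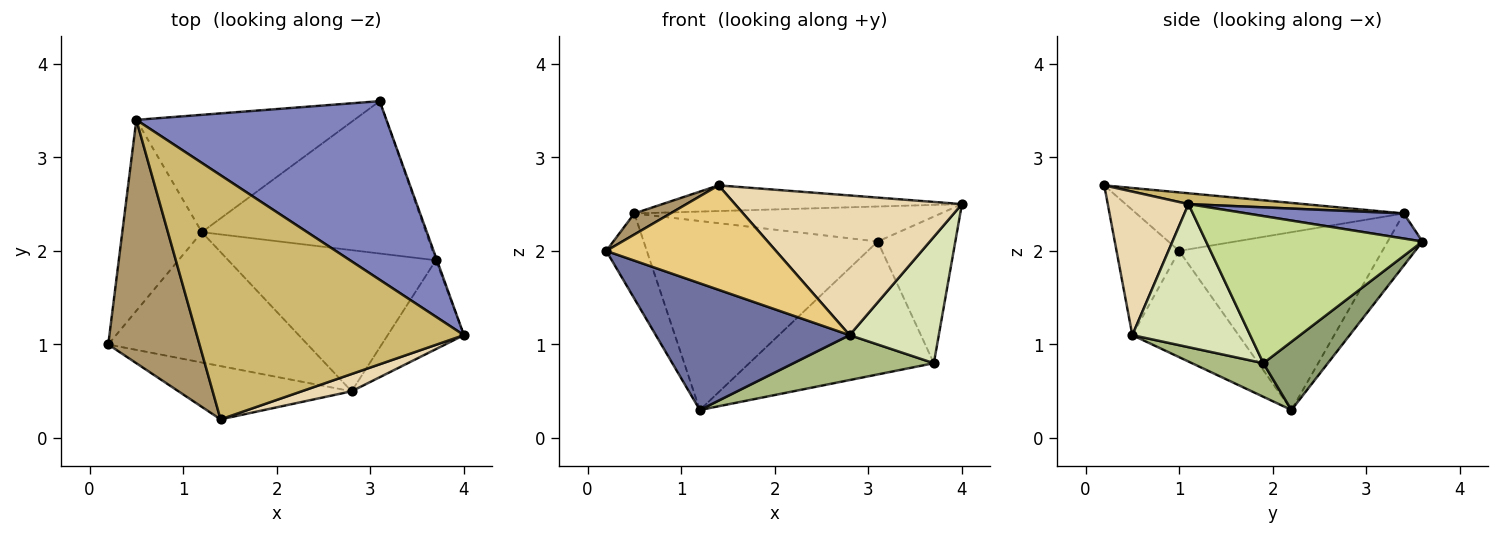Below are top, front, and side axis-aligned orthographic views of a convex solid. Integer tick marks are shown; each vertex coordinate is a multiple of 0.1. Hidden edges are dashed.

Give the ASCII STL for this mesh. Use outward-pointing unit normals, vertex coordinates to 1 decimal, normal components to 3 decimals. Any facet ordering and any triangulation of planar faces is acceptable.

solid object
 facet normal -0.357 -0.651 -0.670
  outer loop
   vertex 2.8 0.5 1.1
   vertex 0.2 1.0 2.0
   vertex 1.2 2.2 0.3
  endloop
 endfacet
 facet normal 0.098 0.192 0.977
  outer loop
   vertex 0.5 3.4 2.4
   vertex 4.0 1.1 2.5
   vertex 3.1 3.6 2.1
  endloop
 endfacet
 facet normal -0.898 0.179 -0.402
  outer loop
   vertex 0.5 3.4 2.4
   vertex 1.2 2.2 0.3
   vertex 0.2 1.0 2.0
  endloop
 endfacet
 facet normal -0.125 0.843 -0.523
  outer loop
   vertex 0.5 3.4 2.4
   vertex 3.1 3.6 2.1
   vertex 1.2 2.2 0.3
  endloop
 endfacet
 facet normal 0.224 0.641 -0.734
  outer loop
   vertex 3.7 1.9 0.8
   vertex 1.2 2.2 0.3
   vertex 3.1 3.6 2.1
  endloop
 endfacet
 facet normal 0.152 -0.300 -0.942
  outer loop
   vertex 3.7 1.9 0.8
   vertex 2.8 0.5 1.1
   vertex 1.2 2.2 0.3
  endloop
 endfacet
 facet normal 0.941 0.338 -0.007
  outer loop
   vertex 3.7 1.9 0.8
   vertex 3.1 3.6 2.1
   vertex 4.0 1.1 2.5
  endloop
 endfacet
 facet normal 0.734 -0.556 -0.391
  outer loop
   vertex 3.7 1.9 0.8
   vertex 4.0 1.1 2.5
   vertex 2.8 0.5 1.1
  endloop
 endfacet
 facet normal -0.538 -0.073 0.840
  outer loop
   vertex 1.4 0.2 2.7
   vertex 0.5 3.4 2.4
   vertex 0.2 1.0 2.0
  endloop
 endfacet
 facet normal 0.040 0.104 0.994
  outer loop
   vertex 1.4 0.2 2.7
   vertex 4.0 1.1 2.5
   vertex 0.5 3.4 2.4
  endloop
 endfacet
 facet normal -0.312 -0.846 -0.432
  outer loop
   vertex 1.4 0.2 2.7
   vertex 0.2 1.0 2.0
   vertex 2.8 0.5 1.1
  endloop
 endfacet
 facet normal 0.333 -0.936 0.116
  outer loop
   vertex 1.4 0.2 2.7
   vertex 2.8 0.5 1.1
   vertex 4.0 1.1 2.5
  endloop
 endfacet
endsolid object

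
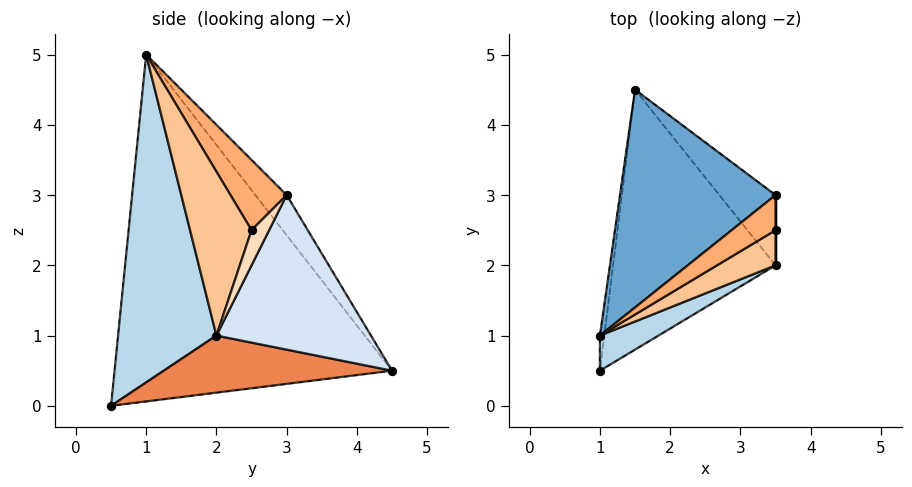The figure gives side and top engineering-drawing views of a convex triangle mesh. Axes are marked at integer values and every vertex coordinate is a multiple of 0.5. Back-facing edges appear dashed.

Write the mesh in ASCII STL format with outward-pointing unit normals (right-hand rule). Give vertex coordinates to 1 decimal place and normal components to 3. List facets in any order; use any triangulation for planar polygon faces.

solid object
 facet normal -0.154 0.788 0.596
  outer loop
   vertex 1.5 4.5 0.5
   vertex 1.0 1.0 5.0
   vertex 3.5 3.0 3.0
  endloop
 endfacet
 facet normal -0.992 0.126 -0.013
  outer loop
   vertex 1.0 0.5 0.0
   vertex 1.0 1.0 5.0
   vertex 1.5 4.5 0.5
  endloop
 endfacet
 facet normal 0.487 -0.869 0.087
  outer loop
   vertex 3.5 2.0 1.0
   vertex 1.0 1.0 5.0
   vertex 1.0 0.5 0.0
  endloop
 endfacet
 facet normal 0.776 0.564 -0.282
  outer loop
   vertex 3.5 2.0 1.0
   vertex 1.5 4.5 0.5
   vertex 3.5 3.0 3.0
  endloop
 endfacet
 facet normal 0.331 0.076 -0.941
  outer loop
   vertex 3.5 2.0 1.0
   vertex 1.0 0.5 0.0
   vertex 1.5 4.5 0.5
  endloop
 endfacet
 facet normal 0.749 -0.468 0.468
  outer loop
   vertex 3.5 2.5 2.5
   vertex 3.5 3.0 3.0
   vertex 1.0 1.0 5.0
  endloop
 endfacet
 facet normal 0.663 -0.710 0.237
  outer loop
   vertex 3.5 2.5 2.5
   vertex 1.0 1.0 5.0
   vertex 3.5 2.0 1.0
  endloop
 endfacet
 facet normal 1.000 0.000 0.000
  outer loop
   vertex 3.5 2.5 2.5
   vertex 3.5 2.0 1.0
   vertex 3.5 3.0 3.0
  endloop
 endfacet
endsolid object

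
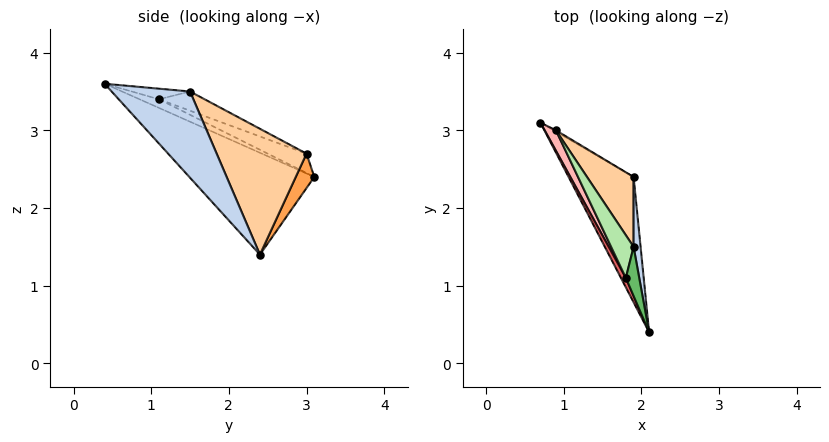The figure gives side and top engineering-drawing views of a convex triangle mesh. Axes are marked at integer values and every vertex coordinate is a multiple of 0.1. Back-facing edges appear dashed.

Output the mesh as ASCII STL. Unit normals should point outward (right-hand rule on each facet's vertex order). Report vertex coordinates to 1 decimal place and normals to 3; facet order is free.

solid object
 facet normal -0.698 -0.560 -0.446
  outer loop
   vertex 1.9 2.4 1.4
   vertex 2.1 0.4 3.6
   vertex 0.7 3.1 2.4
  endloop
 endfacet
 facet normal 0.979 0.185 0.079
  outer loop
   vertex 1.9 1.5 3.5
   vertex 2.1 0.4 3.6
   vertex 1.9 2.4 1.4
  endloop
 endfacet
 facet normal 0.484 0.874 -0.031
  outer loop
   vertex 0.9 3.0 2.7
   vertex 1.9 2.4 1.4
   vertex 0.7 3.1 2.4
  endloop
 endfacet
 facet normal 0.729 0.630 0.270
  outer loop
   vertex 0.9 3.0 2.7
   vertex 1.9 1.5 3.5
   vertex 1.9 2.4 1.4
  endloop
 endfacet
 facet normal -0.619 -0.041 0.784
  outer loop
   vertex 1.8 1.1 3.4
   vertex 2.1 0.4 3.6
   vertex 1.9 1.5 3.5
  endloop
 endfacet
 facet normal -0.649 -0.028 0.760
  outer loop
   vertex 1.8 1.1 3.4
   vertex 1.9 1.5 3.5
   vertex 0.9 3.0 2.7
  endloop
 endfacet
 facet normal -0.848 -0.226 0.480
  outer loop
   vertex 1.8 1.1 3.4
   vertex 0.7 3.1 2.4
   vertex 2.1 0.4 3.6
  endloop
 endfacet
 facet normal -0.844 -0.219 0.489
  outer loop
   vertex 1.8 1.1 3.4
   vertex 0.9 3.0 2.7
   vertex 0.7 3.1 2.4
  endloop
 endfacet
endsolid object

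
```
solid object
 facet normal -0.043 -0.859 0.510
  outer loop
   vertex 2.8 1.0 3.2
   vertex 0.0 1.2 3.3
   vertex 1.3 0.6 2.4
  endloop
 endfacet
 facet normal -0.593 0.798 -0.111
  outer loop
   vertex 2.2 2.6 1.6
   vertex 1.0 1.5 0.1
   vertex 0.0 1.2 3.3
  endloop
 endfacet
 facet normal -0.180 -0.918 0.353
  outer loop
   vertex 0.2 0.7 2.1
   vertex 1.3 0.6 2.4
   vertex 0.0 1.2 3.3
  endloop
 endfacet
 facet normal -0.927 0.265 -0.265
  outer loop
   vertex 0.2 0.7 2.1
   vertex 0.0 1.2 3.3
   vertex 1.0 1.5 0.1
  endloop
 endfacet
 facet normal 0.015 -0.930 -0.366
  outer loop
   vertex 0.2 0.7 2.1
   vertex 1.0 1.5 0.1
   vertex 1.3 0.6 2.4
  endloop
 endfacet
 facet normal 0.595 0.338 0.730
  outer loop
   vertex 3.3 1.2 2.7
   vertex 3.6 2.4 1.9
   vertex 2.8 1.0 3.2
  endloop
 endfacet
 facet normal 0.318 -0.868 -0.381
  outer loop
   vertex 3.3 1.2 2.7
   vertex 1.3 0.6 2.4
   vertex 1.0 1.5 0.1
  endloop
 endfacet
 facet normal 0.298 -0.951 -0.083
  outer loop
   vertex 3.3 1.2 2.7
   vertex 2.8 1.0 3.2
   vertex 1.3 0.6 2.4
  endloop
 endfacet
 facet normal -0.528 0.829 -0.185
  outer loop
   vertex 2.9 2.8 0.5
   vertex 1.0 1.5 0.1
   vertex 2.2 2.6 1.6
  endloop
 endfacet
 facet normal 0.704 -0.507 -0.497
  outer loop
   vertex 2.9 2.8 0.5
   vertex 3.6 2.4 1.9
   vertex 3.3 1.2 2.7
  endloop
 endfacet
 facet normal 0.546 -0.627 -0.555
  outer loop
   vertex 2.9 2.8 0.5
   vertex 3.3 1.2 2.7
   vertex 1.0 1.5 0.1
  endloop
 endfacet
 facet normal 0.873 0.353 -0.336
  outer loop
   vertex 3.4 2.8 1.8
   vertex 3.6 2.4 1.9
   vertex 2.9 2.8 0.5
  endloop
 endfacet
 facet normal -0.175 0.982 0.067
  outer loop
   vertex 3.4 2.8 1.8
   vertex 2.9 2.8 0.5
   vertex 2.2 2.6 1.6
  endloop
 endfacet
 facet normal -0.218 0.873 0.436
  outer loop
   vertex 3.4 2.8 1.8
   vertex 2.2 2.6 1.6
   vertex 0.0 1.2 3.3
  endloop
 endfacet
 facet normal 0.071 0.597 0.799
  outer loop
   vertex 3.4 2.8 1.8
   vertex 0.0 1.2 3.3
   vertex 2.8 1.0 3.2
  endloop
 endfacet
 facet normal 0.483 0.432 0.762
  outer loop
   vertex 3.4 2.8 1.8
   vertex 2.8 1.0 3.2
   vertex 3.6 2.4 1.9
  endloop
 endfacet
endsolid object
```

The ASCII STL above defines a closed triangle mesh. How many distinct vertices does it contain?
10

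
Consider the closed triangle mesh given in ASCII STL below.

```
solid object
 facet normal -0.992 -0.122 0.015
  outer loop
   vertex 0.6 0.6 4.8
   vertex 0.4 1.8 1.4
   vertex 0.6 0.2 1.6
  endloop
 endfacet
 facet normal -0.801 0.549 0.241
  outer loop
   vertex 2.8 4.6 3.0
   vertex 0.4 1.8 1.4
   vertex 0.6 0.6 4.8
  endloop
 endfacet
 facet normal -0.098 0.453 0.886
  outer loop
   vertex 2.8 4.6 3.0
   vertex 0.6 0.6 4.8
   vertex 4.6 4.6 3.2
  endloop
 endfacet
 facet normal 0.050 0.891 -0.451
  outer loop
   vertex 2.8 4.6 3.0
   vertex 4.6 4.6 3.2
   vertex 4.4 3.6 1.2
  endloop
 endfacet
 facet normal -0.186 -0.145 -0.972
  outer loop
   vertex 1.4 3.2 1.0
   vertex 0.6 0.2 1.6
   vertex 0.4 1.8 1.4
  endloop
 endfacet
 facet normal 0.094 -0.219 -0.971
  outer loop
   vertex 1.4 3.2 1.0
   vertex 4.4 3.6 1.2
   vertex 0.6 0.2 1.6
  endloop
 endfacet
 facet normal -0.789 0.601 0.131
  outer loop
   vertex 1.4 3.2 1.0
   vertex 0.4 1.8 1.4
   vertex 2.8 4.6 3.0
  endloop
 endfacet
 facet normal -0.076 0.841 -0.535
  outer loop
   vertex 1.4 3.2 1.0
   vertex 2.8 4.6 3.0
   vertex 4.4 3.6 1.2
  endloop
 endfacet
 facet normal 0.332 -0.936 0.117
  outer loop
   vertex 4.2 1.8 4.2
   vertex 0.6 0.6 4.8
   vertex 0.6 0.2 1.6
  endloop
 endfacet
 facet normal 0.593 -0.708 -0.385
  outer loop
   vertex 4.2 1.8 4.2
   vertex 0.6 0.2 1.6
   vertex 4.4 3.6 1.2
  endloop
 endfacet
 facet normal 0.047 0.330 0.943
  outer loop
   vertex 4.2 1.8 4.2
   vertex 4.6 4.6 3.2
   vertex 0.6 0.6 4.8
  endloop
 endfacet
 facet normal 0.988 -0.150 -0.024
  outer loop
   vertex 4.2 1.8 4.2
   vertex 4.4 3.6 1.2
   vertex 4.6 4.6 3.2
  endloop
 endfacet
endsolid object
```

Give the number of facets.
12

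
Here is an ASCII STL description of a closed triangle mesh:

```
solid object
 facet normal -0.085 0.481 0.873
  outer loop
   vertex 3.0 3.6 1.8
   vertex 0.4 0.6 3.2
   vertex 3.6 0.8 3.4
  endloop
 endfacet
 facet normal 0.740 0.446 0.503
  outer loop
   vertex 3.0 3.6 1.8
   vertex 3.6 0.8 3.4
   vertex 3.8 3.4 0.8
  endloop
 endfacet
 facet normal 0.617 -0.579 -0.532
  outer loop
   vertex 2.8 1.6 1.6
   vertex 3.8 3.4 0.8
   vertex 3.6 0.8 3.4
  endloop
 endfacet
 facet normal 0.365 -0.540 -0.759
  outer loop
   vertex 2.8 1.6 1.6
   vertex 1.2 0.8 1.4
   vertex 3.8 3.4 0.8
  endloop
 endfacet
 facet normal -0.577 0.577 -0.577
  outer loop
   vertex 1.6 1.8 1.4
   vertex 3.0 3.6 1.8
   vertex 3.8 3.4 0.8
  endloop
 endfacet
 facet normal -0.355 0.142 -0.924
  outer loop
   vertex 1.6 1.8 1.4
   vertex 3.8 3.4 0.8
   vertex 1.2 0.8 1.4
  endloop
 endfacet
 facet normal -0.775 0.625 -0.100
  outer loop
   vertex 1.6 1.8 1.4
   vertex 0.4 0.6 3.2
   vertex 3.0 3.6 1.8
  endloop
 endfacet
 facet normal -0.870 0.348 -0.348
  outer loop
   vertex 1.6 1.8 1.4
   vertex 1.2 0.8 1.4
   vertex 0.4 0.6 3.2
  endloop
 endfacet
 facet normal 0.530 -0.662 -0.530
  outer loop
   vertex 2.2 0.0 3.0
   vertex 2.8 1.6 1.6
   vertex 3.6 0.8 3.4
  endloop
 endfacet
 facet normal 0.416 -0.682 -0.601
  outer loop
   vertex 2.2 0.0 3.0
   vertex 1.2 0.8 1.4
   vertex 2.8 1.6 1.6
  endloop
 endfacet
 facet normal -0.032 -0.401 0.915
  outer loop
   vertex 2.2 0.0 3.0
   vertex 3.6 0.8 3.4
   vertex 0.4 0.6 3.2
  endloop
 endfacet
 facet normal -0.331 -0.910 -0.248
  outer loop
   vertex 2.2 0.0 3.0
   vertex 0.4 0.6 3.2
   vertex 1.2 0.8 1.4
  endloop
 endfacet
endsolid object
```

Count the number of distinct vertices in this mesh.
8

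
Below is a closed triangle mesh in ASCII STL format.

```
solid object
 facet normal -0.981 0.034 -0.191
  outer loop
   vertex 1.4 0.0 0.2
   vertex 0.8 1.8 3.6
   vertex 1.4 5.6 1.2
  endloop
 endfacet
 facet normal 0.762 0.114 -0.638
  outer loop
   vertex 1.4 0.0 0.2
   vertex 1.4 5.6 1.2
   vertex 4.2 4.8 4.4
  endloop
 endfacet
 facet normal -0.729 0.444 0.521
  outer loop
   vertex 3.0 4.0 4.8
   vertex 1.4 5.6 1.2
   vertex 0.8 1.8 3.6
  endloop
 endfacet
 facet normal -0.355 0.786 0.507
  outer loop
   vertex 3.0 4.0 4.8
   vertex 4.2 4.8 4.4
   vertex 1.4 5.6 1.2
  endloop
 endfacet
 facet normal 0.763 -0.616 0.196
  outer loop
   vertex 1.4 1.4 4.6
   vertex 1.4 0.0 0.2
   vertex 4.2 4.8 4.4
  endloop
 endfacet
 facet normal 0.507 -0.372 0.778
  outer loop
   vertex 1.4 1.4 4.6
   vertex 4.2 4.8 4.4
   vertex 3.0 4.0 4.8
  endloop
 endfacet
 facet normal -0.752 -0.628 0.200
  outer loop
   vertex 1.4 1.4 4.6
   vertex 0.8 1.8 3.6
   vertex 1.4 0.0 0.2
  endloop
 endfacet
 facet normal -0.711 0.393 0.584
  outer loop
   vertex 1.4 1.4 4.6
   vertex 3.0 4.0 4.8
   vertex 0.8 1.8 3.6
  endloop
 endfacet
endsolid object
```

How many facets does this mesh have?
8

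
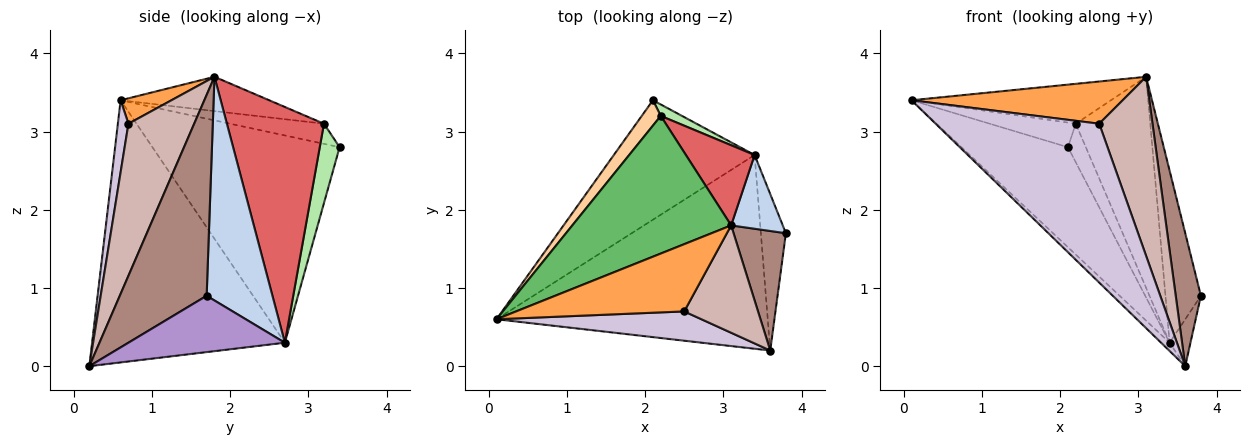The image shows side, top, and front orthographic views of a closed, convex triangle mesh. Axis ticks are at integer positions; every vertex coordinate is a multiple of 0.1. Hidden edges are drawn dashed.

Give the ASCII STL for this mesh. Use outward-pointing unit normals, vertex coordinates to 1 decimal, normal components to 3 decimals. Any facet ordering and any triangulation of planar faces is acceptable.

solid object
 facet normal -0.749 0.426 -0.508
  outer loop
   vertex 3.4 2.7 0.3
   vertex 0.1 0.6 3.4
   vertex 2.1 3.4 2.8
  endloop
 endfacet
 facet normal 0.863 0.465 0.199
  outer loop
   vertex 3.4 2.7 0.3
   vertex 3.1 1.8 3.7
   vertex 3.8 1.7 0.9
  endloop
 endfacet
 facet normal 0.127 -0.527 0.840
  outer loop
   vertex 2.5 0.7 3.1
   vertex 3.1 1.8 3.7
   vertex 0.1 0.6 3.4
  endloop
 endfacet
 facet normal -0.605 0.555 0.571
  outer loop
   vertex 2.2 3.2 3.1
   vertex 2.1 3.4 2.8
   vertex 0.1 0.6 3.4
  endloop
 endfacet
 facet normal -0.203 0.273 0.940
  outer loop
   vertex 2.2 3.2 3.1
   vertex 0.1 0.6 3.4
   vertex 3.1 1.8 3.7
  endloop
 endfacet
 facet normal 0.729 0.657 0.195
  outer loop
   vertex 2.2 3.2 3.1
   vertex 3.4 2.7 0.3
   vertex 2.1 3.4 2.8
  endloop
 endfacet
 facet normal 0.773 0.593 0.225
  outer loop
   vertex 2.2 3.2 3.1
   vertex 3.1 1.8 3.7
   vertex 3.4 2.7 0.3
  endloop
 endfacet
 facet normal -0.695 0.031 -0.719
  outer loop
   vertex 3.6 0.2 0.0
   vertex 0.1 0.6 3.4
   vertex 3.4 2.7 0.3
  endloop
 endfacet
 facet normal 0.907 0.121 -0.403
  outer loop
   vertex 3.6 0.2 0.0
   vertex 3.4 2.7 0.3
   vertex 3.8 1.7 0.9
  endloop
 endfacet
 facet normal 0.063 -0.981 0.181
  outer loop
   vertex 3.6 0.2 0.0
   vertex 2.5 0.7 3.1
   vertex 0.1 0.6 3.4
  endloop
 endfacet
 facet normal 0.932 -0.270 0.243
  outer loop
   vertex 3.6 0.2 0.0
   vertex 3.8 1.7 0.9
   vertex 3.1 1.8 3.7
  endloop
 endfacet
 facet normal 0.727 -0.589 0.353
  outer loop
   vertex 3.6 0.2 0.0
   vertex 3.1 1.8 3.7
   vertex 2.5 0.7 3.1
  endloop
 endfacet
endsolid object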